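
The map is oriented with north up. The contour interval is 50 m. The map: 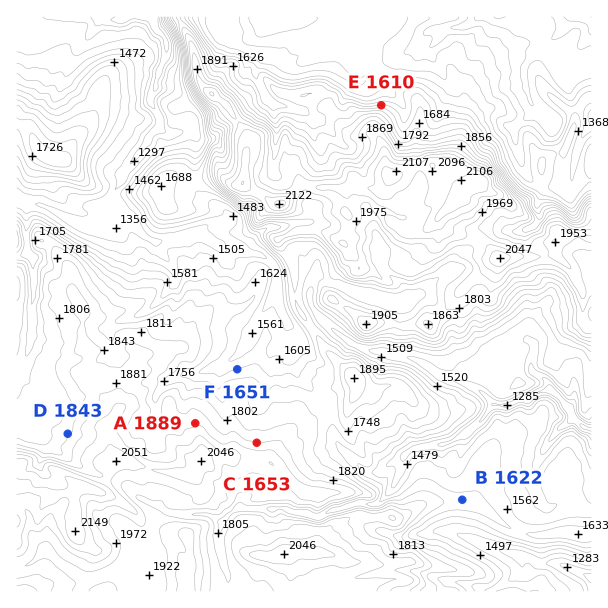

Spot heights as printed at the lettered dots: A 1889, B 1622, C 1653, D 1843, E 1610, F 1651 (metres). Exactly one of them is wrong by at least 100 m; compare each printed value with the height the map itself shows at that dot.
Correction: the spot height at C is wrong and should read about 1853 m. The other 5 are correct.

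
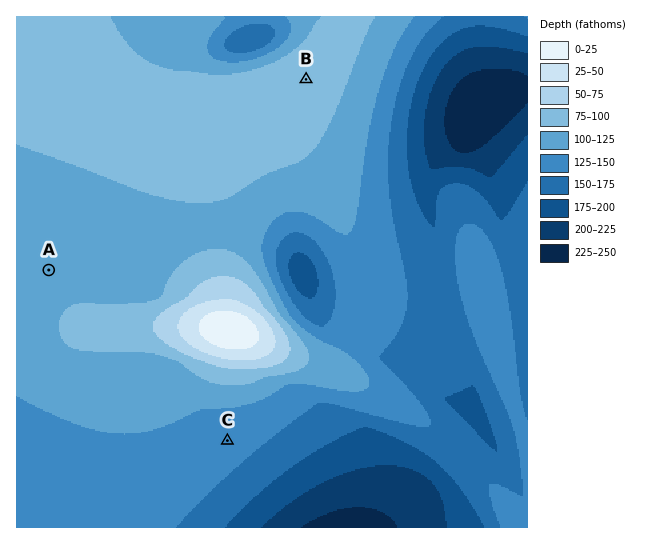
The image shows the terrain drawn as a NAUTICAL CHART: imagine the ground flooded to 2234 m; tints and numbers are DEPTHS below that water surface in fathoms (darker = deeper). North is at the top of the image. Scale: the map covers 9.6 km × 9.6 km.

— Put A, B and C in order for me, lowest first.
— C A B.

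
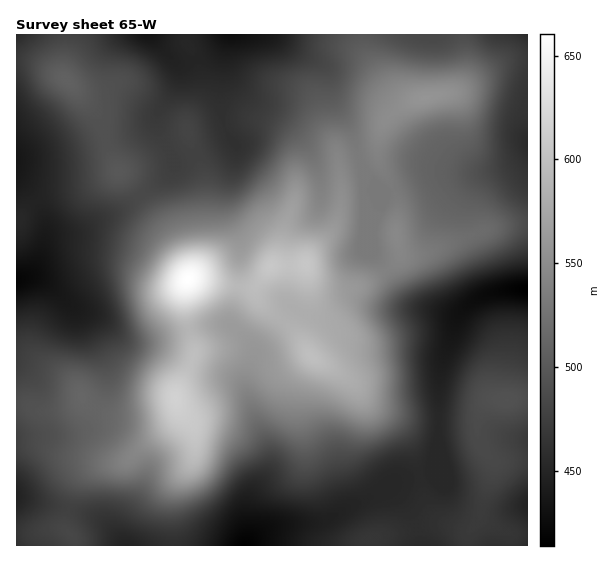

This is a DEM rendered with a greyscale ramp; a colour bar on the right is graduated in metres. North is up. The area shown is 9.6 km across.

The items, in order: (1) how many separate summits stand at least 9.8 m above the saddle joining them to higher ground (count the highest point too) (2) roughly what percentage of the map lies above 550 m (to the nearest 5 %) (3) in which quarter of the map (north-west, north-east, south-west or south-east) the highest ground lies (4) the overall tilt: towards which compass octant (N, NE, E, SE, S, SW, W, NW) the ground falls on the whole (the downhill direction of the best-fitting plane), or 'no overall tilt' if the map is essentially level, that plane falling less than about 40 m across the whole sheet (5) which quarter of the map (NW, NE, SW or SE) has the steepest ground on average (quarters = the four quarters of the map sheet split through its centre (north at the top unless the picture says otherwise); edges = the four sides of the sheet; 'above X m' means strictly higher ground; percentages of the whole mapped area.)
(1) There are 7 summits with 9.8 m or more of prominence.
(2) Ground above 550 m makes up about 20 % of the sheet.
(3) The highest point lies in the north-west quarter of the map.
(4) On the whole the map has no overall tilt.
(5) The south-west quarter is the steepest part of the map.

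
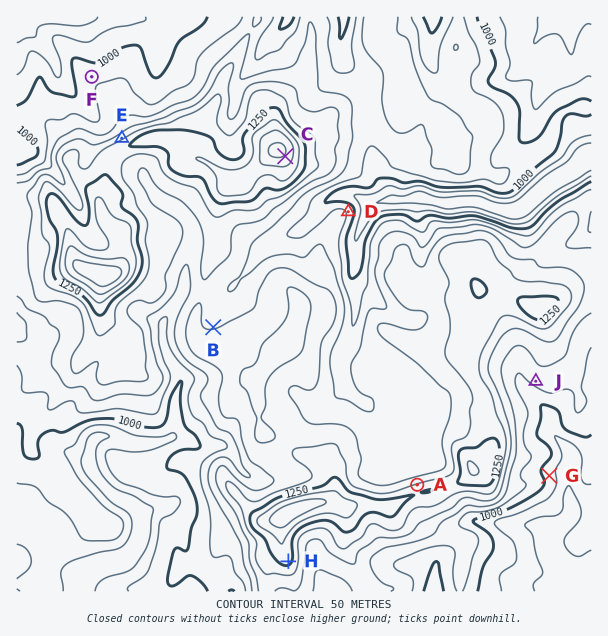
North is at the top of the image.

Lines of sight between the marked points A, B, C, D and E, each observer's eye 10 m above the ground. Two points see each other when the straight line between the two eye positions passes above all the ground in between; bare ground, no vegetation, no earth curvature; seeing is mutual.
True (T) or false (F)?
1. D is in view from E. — F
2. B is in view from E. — F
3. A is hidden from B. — T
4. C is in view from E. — F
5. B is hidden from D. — T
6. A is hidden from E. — T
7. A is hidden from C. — F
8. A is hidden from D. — T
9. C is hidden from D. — F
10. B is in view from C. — T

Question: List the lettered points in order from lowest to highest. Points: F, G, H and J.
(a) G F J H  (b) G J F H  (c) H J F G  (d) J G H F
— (a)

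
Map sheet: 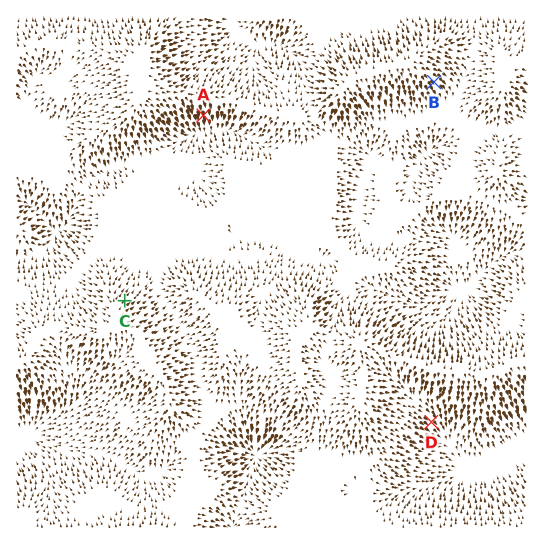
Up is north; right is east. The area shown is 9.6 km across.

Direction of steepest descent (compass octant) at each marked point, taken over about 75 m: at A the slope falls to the S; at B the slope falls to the SE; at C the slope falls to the NE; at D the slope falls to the SE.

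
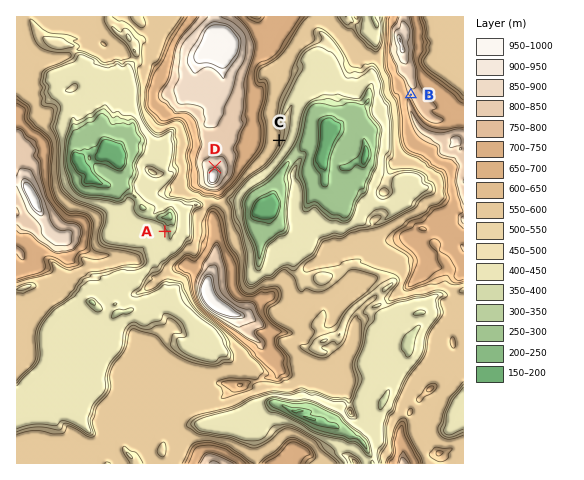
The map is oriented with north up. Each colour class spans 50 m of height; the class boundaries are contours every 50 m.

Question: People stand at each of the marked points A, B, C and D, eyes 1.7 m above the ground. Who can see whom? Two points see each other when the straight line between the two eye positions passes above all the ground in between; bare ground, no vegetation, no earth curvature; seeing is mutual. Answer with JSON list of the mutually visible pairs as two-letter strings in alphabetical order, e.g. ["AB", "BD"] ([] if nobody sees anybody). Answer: ["BC", "BD"]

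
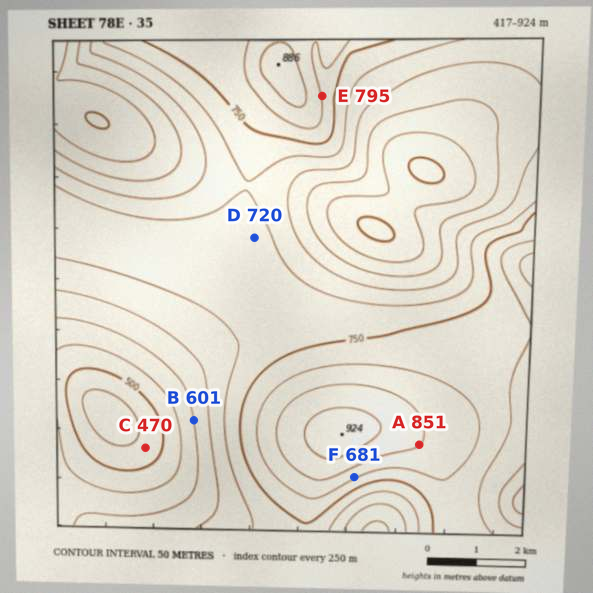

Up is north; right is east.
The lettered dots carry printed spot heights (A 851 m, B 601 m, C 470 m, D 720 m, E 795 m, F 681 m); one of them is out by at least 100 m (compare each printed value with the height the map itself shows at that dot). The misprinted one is F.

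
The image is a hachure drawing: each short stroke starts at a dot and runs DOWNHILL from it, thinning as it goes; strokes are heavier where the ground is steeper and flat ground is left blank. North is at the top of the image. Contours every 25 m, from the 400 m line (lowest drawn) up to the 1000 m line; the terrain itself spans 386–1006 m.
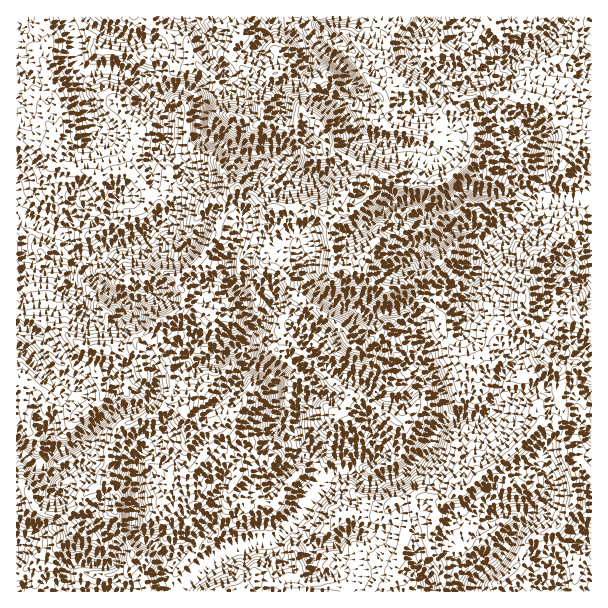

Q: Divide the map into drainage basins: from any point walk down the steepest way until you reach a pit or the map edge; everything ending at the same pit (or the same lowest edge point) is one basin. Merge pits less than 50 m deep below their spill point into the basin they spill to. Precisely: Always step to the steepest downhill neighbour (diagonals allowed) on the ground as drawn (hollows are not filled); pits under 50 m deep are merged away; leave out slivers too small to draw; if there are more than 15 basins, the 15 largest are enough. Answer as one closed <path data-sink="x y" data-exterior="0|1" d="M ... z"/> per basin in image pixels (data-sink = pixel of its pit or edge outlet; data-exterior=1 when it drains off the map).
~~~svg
<path data-sink="177 591" data-exterior="1" d="M239 188l-7 4-4 17-10 13-13 32-10 11-19 13 8 15 0 15-5 5-17 8 1 14-5 10 0 9 10 20 1 27 3 4-5 1-14 9-30 9-7 5-7 18-1 35 8 15-1 15 5 16 12 26 10 10 5 28 236 0 11-14 0-11 8-12 6-28 10-29 8-2 15 6 12-8 11-2 16-17 32-23 28-28 18-6 4-5 0-11-3-7-1-24-14-15 0-11-6-13-10-15-9-7-1 4-25 13-6 14-1 12-4 3-11 5-9-1-12-15-8-16-2-11-14-20-9-4-7-8-11 0-9 3-10-1-13-10-5-8 0-6-6 2-22 0-2-18-4-12 0-15-7-10-18-5-16 4-14-2-6 3-13-13z"/><path data-sink="591 201" data-exterior="1" d="M503 92l-8 0-4 4-33 1-4 4-3 7 23 20 1 10-11 26-20 17-6 3-36 0-13-8-14-2-3 2-4 22-3 6-18 12-21 3 8 47 22 0 6-2 0 6 5 8 16 11 27-3 22 17 8 15 0 6 10 21 12 15 5 1 15-5 4-3 1-12 6-14 25-13 1-4 13 13 11 21 9-15 8-9 13-6 8 5 11-5 0-174-26-6-18-31-15-5-20-1z"/><path data-sink="66 17" data-exterior="1" d="M150 16l-133 0-1 113 8 3 8 6 15 4 3 4-1 7 5 10 14 6 16 1 14 8 12-6 18 0 18 17 4 9 8-4 9 0 4-4 3 0 35 12 13-3 14-11 3 0 15 10 13 13 6-3 14 2 16-4 15 4 9 8 20-2 19-13 2-5 2-18 3-6-7-6-24-12-13-4-3-2 0-12-6-7-2-9-9-8-6-4-7 15-3 2-14 0-15-6-10 3-11-6-9 0-13-6-5-32-20-17-10-21-10-4-17-8-8-9z"/><path data-sink="23 216" data-exterior="0" d="M21 130l-5 1 0 181 10 6 24 6 36 24 12 0 10 2 14-4 10 0 6-8 5-1 16-15 20-9 5-5 0-15-8-15 19-13 10-11 12-29 11-16 2-14-23 7-12-6-24-6-4 4-9 0-8 4-4-9-18-17-18 0-12 6-14-8-10 0-20-7-5-10 1-7-6-6-12-2z"/><path data-sink="291 17" data-exterior="1" d="M380 16l-141 0-1 8 3 5 0 6-7 7-4 12 18 21 5 18 9 14 1 14 16 6 14 0 3-2 7-15 15 12 2 9 6 7 0 12 3 2 13 4 24 12 8 7 10 0 18 9 36 0 26-20 8-15-14-7-18-3-8-5-34-4-16-5 3-21-5-9 9-7 14-4-19-19 2-27-6-9z"/><path data-sink="17 449" data-exterior="1" d="M162 322l-3 0-16 15-5 1-6 8-10 0-14 4-8 0-3 10 0 17 6 12 0 7-10 12-12 7-4 0-9-7-9-4-24-19-9-3-10 2 0 98 5 0 7 7 2 8 8 13 27 7 25-27 15-9 4-5-1-21 8-26 7-5 30-9 14-9 5-1-3-4-1-27-10-20 0-9 5-10z"/><path data-sink="473 587" data-exterior="0" d="M549 422l-9 2-28 28-32 23-12 13-24 11-4 4-10 28 0 17 2 6 10 15 2 23 53 0 2-10 21-19 2-11 4-9 8-7 20-6 11-11 9-18 0-15-9-24-5-28-2-6z"/><path data-sink="566 17" data-exterior="1" d="M591 16l-96 0-3 6-7 0-3 2-4 9-19 21-9 0-10-5-14 6 0 5 20 21 4 8 8 8 33-1 4-4 8 0 18 6 7-17 0-11 12-2 26-13 10-12 16 5z"/><path data-sink="65 591" data-exterior="1" d="M107 478l-8 8-9 4-24 26 7 15-19 19-16 6-14 15-8 5 1 16 129-1-4-27-10-10-10-18-7-24 1-15z"/><path data-sink="422 17" data-exterior="1" d="M443 16l-63 1 0 12 6 9-2 27 19 19-14 4-9 7 5 9-3 21 2 2 47 7 11-8 3-12 6-6 6-12-7-7-4-8-20-21 0-4 14-8z"/><path data-sink="17 348" data-exterior="1" d="M17 313l-1 70 10-1 15 6 18 16 9 4 9 7 4 0 12-7 10-12 0-7-6-12 0-17 3-10-2-2-17-2-18-15-13-7-20-5z"/><path data-sink="179 17" data-exterior="1" d="M237 16l-85 0-1 5 13 11 23 10 9 21 13 10 8 10 1 24 3 5 13 6 9 0 11 6 4 0 4-4 0-13-9-14-5-18-18-21 4-12 7-7z"/><path data-sink="561 591" data-exterior="1" d="M554 530l-20 6-8 7-4 9-2 11-21 19-1 10 94-1 0-28-11-3-6 4-5-12-11-10z"/><path data-sink="429 591" data-exterior="1" d="M426 496l-7 2-3 3-8 26-6 28-8 12 0 11-9 9-1 5 60-1-2-22-10-15-2-6 0-17 10-28z"/><path data-sink="591 65" data-exterior="1" d="M576 43l-10 12-26 13-12 3 0 10-6 17 11 0 16 5 27-13 16-4 0-36z"/>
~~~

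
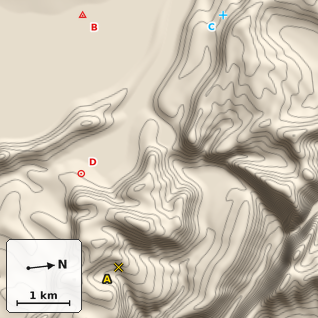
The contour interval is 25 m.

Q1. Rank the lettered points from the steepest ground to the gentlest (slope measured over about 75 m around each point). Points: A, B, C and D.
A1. A C D B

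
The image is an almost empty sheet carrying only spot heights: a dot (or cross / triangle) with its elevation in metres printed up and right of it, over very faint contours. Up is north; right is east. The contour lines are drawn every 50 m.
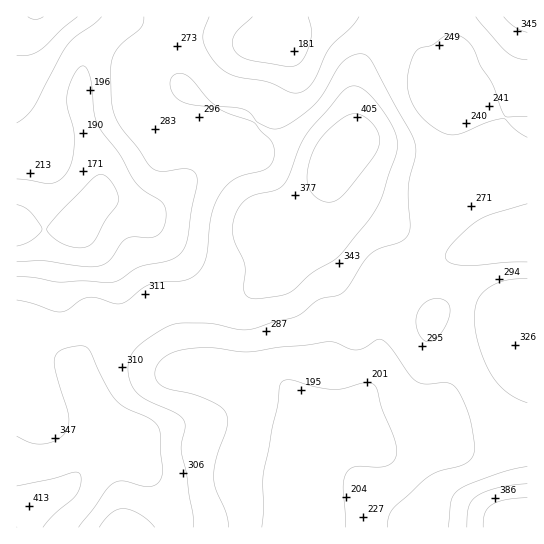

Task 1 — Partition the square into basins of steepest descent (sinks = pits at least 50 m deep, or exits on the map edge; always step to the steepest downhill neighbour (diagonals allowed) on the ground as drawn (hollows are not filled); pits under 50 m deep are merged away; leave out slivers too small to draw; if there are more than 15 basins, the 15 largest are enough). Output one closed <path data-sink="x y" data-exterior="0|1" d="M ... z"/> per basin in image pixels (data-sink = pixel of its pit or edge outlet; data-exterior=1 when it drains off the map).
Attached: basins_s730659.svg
<path data-sink="81 221" data-exterior="0" d="M527 16l-142 0-4 11-20 36-5 15-3 60-16 19-4 2-22-7-44-20-24-19-32-8-20-12-10-10-4-8-1-18 5-41-165 1 1 511 156-1 0-6-6-16-35-58-10-8-17-1-4-13-24-48-1-10 3-8 13-24 11-6 23-4 11-5 18-17 8-3 28 0 24-5 28-3 16-8 16-13 9-16 1-9-6-15 41-40 13-28 3 10 15 15 24 17 20 8 19 0 17-5 60-40 36 3z"/><path data-sink="314 443" data-exterior="0" d="M330 169l-7 18-8 11-36 33 6 15-1 9-9 16-16 13-16 8-28 3-24 5-28 0-8 3-18 17-11 5-23 4-11 6-13 24-3 12 25 54 4 13 17 1 10 8 35 58 6 16 1 7 353 0 1-211-19-1-36-8-26 0-9 4-5 5-4-11-13-19-8-16-11-33-11-13-36-24-13-12-5-10z"/><path data-sink="278 41" data-exterior="0" d="M383 16l-201 0-5 19 0 40 4 8 20 17 22 9 20 4 24 19 44 20 22 7 20-21 3-60 5-15 20-36z"/><path data-sink="523 242" data-exterior="0" d="M333 164l-2 10 6 15 13 12 36 24 11 13 11 33 8 16 13 19 4 11 5-5 9-4 26 0 36 8 19-1-1-144-36-3-60 40-17 5-19 0-20-8-24-17-15-15z"/>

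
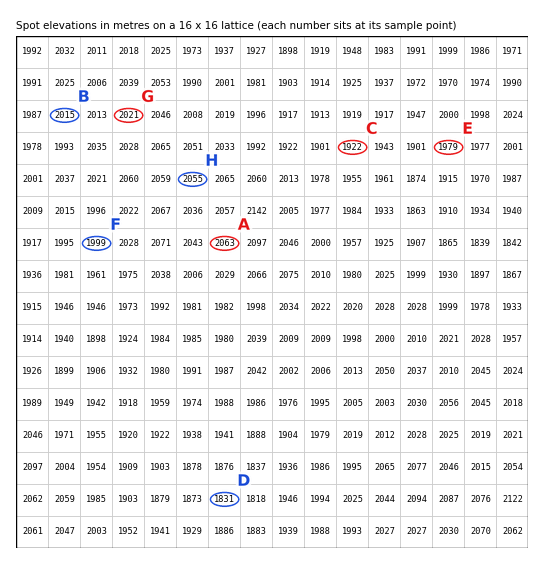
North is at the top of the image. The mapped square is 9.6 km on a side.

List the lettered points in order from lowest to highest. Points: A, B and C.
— C B A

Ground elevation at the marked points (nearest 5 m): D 1830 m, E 1980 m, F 2000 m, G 2020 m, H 2055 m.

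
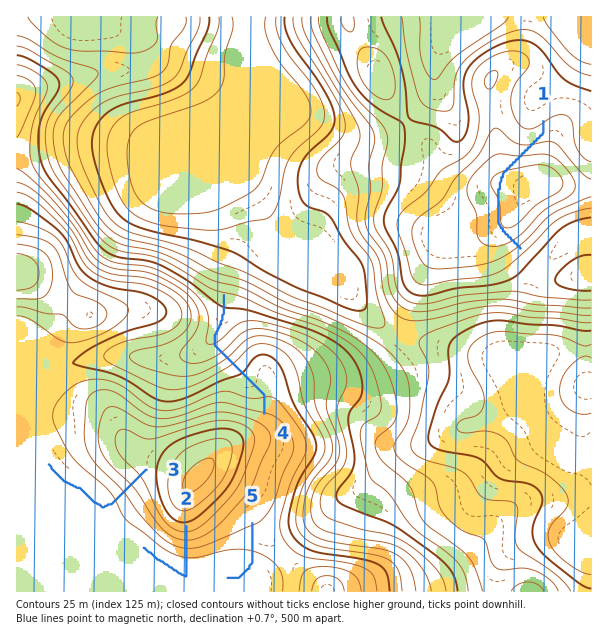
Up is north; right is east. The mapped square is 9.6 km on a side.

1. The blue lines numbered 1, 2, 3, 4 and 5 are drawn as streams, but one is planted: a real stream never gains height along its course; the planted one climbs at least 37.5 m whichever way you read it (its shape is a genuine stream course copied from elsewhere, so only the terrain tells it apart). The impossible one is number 1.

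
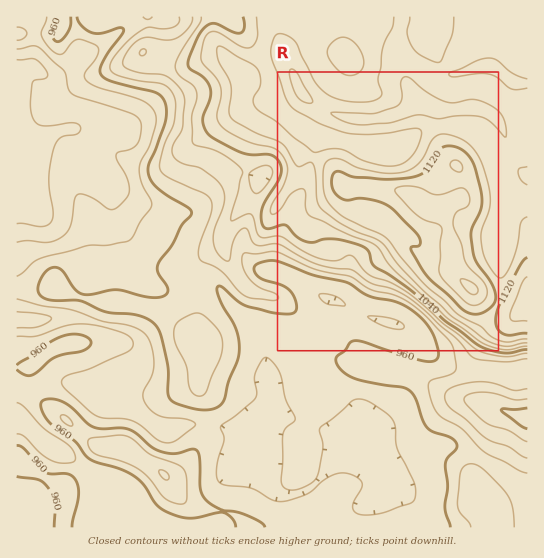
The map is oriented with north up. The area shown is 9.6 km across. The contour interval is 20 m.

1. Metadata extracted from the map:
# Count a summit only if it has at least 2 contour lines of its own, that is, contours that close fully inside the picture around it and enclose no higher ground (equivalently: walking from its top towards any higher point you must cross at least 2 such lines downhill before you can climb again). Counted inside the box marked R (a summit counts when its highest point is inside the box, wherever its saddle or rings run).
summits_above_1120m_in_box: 1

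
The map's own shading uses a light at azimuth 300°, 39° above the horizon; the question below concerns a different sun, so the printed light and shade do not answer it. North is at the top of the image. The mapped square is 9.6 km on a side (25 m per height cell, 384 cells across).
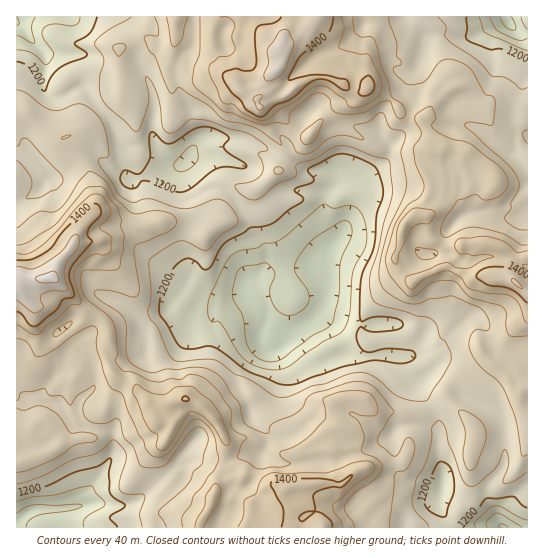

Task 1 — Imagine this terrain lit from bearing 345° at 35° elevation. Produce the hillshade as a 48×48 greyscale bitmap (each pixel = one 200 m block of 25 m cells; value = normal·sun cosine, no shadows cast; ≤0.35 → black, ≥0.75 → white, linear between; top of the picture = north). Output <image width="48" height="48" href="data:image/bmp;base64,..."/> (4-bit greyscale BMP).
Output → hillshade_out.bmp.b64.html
<image width="48" height="48" href="data:image/bmp;base64,Qk32BAAAAAAAAHYAAAAoAAAAMAAAADAAAAABAAQAAAAAAIAEAAATCwAAEwsAABAAAAAAAAAAAAAAABEREQAiIiIAMzMzAERERABVVVUAZmZmAHd3dwCIiIgAmZmZAKqqqgC7u7sAzMzMAN3d3QDu7u4A////AIu6u8ypmZiauViqmZiKu6mIh3q8pjEhE1eImry5mqmquleamZiJqYmIh3mrqFIRNBE0VomXaKq7u3ebqYiHdjV3d3eKqXQhVwASNFeHVZqrzLiauZmIdjA2d3ZoqWVURiIjNEaalmiavNqYve7dy6QTZ2VXh1VoVEQiM0WLqFR6u7qqzu7u7dyWZ2VFZ2VohYdkIzNZmFEoq6eKq7qpmb3cqYZVaIZol4iHZUNGZ3QCipZ3eaupiImaqpdneZd4mIiJmIdVZ3gwSGeZmau7qYiHiamHiZh4mZmJmZdWh2hxAkmbupmruZmGV5mHiJmYiaqpmIdmd4iFEYmJmquqqZh2Z4mHeLqYeZmpiJmHeKqXWKqYirzLqoiImruoiqmHeHeId4qGiczLq7qpq83u7su7u7u6mYd3eGZoh3h3rN3v3Lqr3Mzv///tuqq7qId2iXdniHeKzt3v/cu97ty83v/supmauYdnmYhmeIeZrLve/tzM3u3Kq83LqpmIqYZ4iId2aIiHiZms3cu6u73cqZmIiImYiYiYiGRnd4mHeImau7qYmIrN3KiJiIeYiaupdkIkd3iYeJqZqqmYeHebzcqZmYd4ibypdUMQR2ipiIqYiZmYd3Z4q7uGZmVXd5mJl0ZSE4q6hniIeImYh4dnmqqFQyNWdlRWhkdkJJqXZmZ4d4iJmIiHiaqXVCFFZSEjNHdTRodlZ3Zohmd5mZmZiaqoZVMjREMiOLuWVVVWeHd3dlZniZmZiZq6hplTRpmInO7sYSRWeHZmZlVVZ3iIiavMl5vKiLzdyv/+kRNGd2VVVEREVWZ3iavNyXmruImqu+7+x0ZmZURFVDNEVWZmeKu822doupmqvczf63iYdlRFeFIkVVZlZomazGVovt3dy8vO/oVoqpd3mpZVVVVVZWeKzrVme8zLqrzN/8dozczLqqqXZmVVZUV6zvuXVoiHiJvM7+yr3d3cy6qXZ3dmZ2aKvO66hmZVaHm7zf67zMy7y6mIdVZ3aJiZqrypmHdkaIiZq93Jmau7zLqruDNXeJmIiZiZiIiHeJiHeaund4mavMy7qoVEVnd2eYiYiIirqJh2eJl3h3domqqHiqdAE0QzaYiHd4m7qYh3d4d4h4ZFeZiIiIdBASI1eaqIiau5mneJmHeIdnYyRnZmVGaGMzV4h5qau8qIiWeaqpmHdmZTIjIgAEasdVZndWiJqqh4h3iru6qGd2iGUyAQABR7t0IjZnmYiYiIiKq7u7l3d3iHZDMiQwAVl1IASau4eIiIibu6mqiIiIiHRFZHl1MANFZBOaq5dnmpmqq6iIiZiIeHZneKqGlyJHiWeZq6h4m6mqq8uZmYiHeImZq7uVaqiaqqmJq6qqqqqru8zLqIh3h4qqzLqoRZuqq6iIm7u7uqu8ypmpiId3l3mqu6mpZEeJu6iIirvMu83duImqqqmJmHiZmZmqhkRXrKiIiKqrvO7cqqvMzMupmHiZiZrMuXVWi6iZh4mIq92sq8y7vMy6mHiZeYrdy5ZXiaiah4h3istw=="/>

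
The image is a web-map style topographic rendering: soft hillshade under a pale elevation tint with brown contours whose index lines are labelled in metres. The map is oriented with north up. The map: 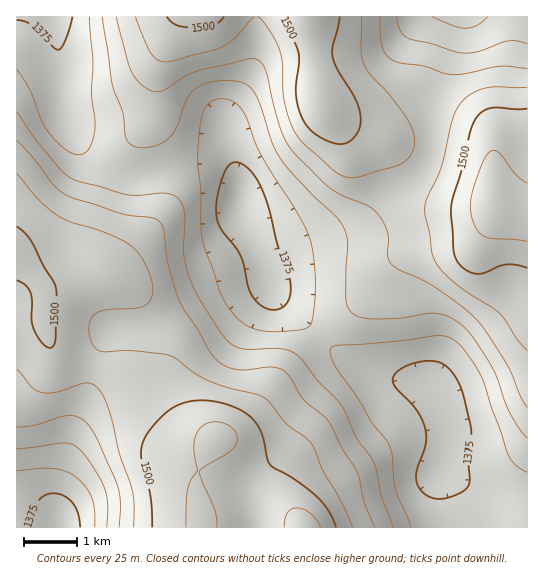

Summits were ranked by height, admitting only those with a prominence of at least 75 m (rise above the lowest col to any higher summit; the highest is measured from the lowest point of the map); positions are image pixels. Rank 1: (495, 206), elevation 1542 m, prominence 187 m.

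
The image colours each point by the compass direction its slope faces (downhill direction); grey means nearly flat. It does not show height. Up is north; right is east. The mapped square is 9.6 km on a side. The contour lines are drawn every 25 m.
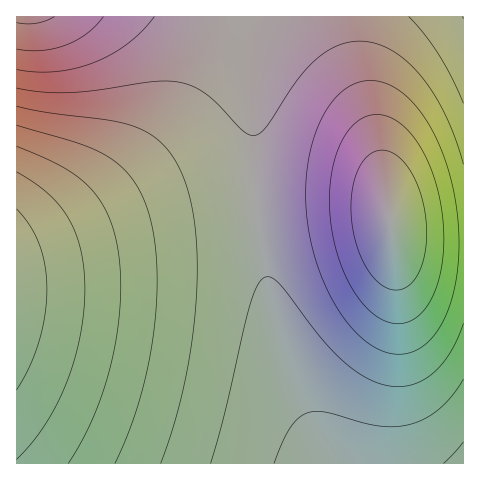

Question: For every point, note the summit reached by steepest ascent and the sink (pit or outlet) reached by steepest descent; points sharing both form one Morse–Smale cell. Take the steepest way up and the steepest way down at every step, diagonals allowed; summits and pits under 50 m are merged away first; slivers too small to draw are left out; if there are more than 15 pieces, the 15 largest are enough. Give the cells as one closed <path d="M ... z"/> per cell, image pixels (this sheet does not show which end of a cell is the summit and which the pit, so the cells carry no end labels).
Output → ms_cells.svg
<path d="M257 206l-53 6-49 9-139 39 1 204 314-1-23-44-22-59-18-72z"/><path d="M258 16l-242 1 1 243 138-39 49-9 54-6-5-73 0-62z"/><path d="M360 203l-55 0-47 4 4 46 8 47 16 60 11 33 17 39 18 32 131 0 1-219-43-1-17-4-11-8-4-17-5-7-8-3z"/><path d="M463 16l-204 0-4 19-2 36 0 62 5 73 47-3 65 1 9 2 9 7 5 19 11 8 17 4 42 1z"/>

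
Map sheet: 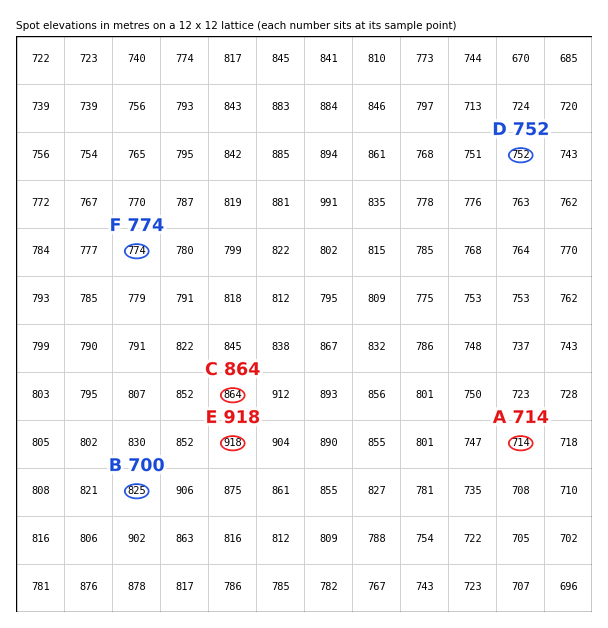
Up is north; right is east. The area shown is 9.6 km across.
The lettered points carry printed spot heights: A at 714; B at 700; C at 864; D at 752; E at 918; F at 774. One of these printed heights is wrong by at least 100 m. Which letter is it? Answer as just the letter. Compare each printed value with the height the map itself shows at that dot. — B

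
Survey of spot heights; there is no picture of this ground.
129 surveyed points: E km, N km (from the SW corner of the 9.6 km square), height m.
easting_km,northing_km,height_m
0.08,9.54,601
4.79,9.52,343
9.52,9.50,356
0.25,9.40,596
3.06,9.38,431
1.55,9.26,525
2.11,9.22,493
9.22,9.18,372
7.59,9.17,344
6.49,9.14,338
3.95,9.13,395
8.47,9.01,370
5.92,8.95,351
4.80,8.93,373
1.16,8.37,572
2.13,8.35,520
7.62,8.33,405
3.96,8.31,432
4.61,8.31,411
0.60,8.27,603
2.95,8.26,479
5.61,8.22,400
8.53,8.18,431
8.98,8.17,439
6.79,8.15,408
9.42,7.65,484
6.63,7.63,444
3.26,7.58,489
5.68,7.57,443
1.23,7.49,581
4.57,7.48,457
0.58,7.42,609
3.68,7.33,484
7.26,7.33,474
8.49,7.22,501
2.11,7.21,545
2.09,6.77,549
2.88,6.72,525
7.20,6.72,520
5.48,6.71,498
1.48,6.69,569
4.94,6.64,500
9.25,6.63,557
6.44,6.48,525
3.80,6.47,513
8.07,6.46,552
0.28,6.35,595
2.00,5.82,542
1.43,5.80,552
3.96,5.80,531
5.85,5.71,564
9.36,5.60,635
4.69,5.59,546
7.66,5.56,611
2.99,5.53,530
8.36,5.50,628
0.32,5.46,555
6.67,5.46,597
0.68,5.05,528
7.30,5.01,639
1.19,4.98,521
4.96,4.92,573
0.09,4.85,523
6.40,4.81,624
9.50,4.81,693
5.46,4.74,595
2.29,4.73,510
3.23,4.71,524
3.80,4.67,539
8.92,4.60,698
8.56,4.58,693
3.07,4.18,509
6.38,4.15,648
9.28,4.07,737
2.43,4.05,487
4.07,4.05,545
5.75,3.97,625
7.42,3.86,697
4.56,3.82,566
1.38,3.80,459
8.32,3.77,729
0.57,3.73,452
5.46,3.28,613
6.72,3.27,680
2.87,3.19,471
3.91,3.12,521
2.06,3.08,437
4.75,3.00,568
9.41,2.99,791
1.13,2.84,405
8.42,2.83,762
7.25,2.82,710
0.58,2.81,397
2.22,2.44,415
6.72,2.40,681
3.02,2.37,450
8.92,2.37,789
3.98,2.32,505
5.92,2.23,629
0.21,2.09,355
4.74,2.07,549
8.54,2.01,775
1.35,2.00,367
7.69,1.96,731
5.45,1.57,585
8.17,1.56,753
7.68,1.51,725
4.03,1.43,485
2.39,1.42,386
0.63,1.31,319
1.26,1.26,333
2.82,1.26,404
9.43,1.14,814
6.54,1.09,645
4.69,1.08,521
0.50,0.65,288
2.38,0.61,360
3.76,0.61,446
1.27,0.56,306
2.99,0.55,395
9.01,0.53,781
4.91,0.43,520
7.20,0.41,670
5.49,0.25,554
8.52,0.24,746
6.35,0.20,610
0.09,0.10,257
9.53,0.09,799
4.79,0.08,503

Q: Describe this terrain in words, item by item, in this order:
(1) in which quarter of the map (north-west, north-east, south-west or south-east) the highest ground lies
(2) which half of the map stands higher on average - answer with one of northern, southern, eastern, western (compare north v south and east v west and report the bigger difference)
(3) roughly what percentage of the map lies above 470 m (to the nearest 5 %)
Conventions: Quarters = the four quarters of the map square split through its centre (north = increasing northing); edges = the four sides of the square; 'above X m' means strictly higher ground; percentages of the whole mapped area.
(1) Look to the south-east quarter for the highest ground.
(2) On average the eastern half of the map is the higher ground.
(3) Roughly 70 % of the ground is higher than 470 m.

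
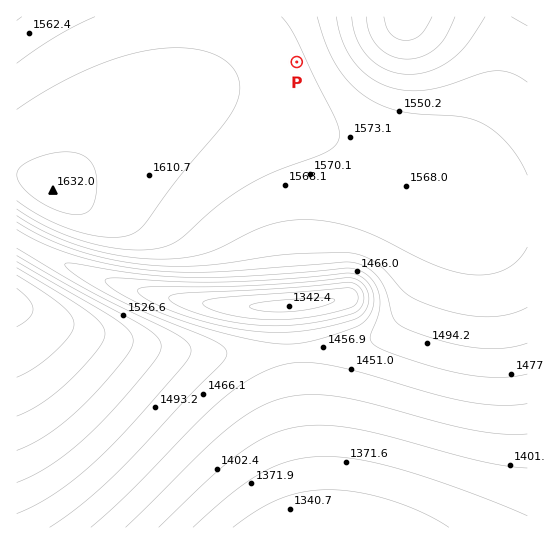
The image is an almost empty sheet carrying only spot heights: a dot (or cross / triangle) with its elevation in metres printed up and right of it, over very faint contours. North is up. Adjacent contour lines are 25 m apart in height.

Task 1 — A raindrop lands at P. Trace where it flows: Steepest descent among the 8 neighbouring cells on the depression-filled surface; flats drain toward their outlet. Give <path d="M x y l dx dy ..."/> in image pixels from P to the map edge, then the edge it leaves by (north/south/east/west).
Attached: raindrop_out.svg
<path d="M297 62l17-17 24 0 1-2 4 0 6-2 4 0 1-2 11-2 4-3 6-1 11-6 3 0 10-10"/>
exit: north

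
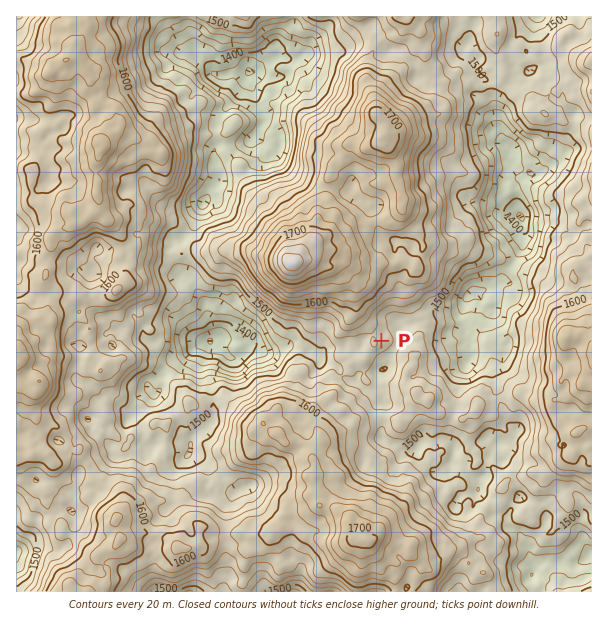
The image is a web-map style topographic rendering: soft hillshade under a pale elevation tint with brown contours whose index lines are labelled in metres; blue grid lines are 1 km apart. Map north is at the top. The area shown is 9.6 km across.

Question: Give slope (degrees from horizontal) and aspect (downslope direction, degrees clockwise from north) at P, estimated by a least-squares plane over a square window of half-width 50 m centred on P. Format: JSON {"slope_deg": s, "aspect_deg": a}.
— {"slope_deg": 4, "aspect_deg": 63}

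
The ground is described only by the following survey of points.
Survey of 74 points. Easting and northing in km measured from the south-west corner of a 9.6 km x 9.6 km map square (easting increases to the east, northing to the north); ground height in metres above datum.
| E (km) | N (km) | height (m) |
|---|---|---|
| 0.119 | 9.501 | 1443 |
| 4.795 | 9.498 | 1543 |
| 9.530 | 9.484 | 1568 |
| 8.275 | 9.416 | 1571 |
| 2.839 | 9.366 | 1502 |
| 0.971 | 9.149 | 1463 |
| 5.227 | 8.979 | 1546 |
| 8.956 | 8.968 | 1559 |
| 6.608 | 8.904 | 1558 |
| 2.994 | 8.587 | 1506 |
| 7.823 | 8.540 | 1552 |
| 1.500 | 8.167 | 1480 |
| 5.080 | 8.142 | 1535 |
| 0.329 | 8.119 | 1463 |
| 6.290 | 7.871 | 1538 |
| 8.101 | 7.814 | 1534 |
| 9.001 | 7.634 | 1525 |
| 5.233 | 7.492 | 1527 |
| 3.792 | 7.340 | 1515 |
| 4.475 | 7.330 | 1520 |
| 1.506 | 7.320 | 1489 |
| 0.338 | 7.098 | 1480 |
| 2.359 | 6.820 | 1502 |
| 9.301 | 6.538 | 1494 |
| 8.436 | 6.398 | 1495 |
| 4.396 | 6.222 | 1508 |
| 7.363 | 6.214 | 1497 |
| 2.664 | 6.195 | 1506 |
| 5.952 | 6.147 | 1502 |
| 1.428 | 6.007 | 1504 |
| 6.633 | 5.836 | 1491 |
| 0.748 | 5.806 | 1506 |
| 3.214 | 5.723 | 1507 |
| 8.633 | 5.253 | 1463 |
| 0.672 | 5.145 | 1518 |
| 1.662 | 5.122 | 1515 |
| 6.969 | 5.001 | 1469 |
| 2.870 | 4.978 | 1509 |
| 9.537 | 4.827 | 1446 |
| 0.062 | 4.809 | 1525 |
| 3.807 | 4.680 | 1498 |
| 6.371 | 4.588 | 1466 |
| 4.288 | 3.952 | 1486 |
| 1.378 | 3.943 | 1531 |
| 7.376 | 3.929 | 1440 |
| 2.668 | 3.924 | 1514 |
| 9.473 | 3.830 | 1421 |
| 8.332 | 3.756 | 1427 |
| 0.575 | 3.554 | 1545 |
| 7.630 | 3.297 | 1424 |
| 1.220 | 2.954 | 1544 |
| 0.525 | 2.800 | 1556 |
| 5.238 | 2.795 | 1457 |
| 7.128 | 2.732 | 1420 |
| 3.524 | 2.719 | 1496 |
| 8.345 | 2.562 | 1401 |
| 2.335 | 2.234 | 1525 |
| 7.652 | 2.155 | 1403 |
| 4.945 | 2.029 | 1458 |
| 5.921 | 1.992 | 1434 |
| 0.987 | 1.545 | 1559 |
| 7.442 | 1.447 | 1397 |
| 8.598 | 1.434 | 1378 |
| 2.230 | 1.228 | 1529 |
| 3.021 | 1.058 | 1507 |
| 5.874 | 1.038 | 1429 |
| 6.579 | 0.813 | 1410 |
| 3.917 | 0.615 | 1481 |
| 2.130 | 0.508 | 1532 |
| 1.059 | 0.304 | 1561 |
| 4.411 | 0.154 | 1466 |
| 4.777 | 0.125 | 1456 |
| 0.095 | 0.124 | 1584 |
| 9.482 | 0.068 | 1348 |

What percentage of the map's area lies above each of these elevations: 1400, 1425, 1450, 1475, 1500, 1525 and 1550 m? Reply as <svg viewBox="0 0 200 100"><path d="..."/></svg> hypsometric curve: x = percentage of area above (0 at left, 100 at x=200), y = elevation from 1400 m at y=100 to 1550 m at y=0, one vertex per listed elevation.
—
<svg viewBox="0 0 200 100"><path d="M187 100l-12-17-16-16-23-17-36-17-52-16-30-17"/></svg>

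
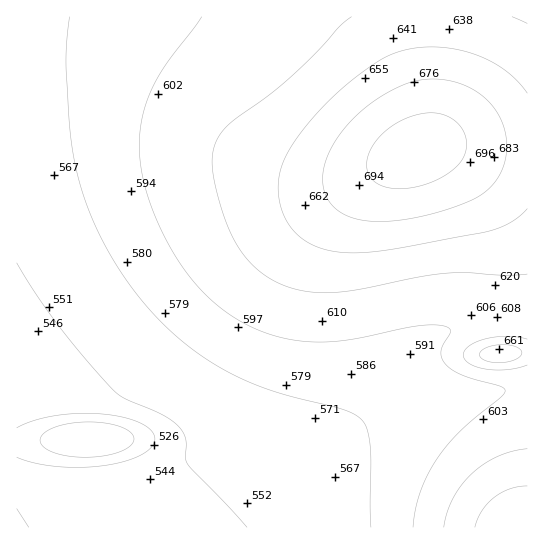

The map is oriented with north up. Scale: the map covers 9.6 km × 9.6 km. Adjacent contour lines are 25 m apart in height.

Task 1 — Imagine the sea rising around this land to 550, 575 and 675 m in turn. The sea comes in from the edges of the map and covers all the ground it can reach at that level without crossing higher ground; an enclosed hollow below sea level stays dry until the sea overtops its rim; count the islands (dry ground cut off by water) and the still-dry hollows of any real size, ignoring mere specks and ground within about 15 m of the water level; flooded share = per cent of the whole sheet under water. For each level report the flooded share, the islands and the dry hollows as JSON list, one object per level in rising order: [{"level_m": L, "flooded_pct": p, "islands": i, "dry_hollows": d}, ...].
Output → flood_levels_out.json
[{"level_m": 550, "flooded_pct": 11, "islands": 0, "dry_hollows": 0}, {"level_m": 575, "flooded_pct": 32, "islands": 0, "dry_hollows": 0}, {"level_m": 675, "flooded_pct": 92, "islands": 1, "dry_hollows": 0}]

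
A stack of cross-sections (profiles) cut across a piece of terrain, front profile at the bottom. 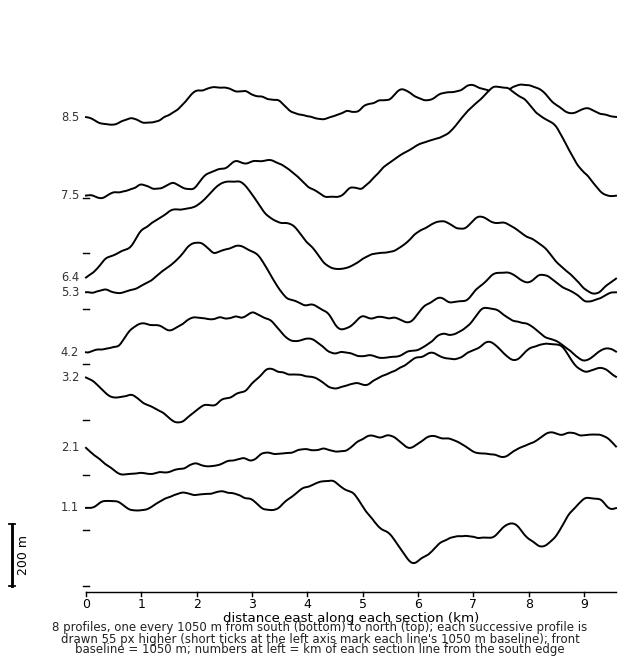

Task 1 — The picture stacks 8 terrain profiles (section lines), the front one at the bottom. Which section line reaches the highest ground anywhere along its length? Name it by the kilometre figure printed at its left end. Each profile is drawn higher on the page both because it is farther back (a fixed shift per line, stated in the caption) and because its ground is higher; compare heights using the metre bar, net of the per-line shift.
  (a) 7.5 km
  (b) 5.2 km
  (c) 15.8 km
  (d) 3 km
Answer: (a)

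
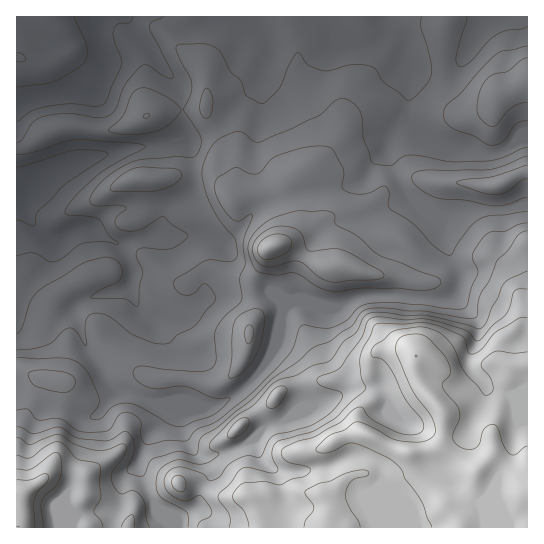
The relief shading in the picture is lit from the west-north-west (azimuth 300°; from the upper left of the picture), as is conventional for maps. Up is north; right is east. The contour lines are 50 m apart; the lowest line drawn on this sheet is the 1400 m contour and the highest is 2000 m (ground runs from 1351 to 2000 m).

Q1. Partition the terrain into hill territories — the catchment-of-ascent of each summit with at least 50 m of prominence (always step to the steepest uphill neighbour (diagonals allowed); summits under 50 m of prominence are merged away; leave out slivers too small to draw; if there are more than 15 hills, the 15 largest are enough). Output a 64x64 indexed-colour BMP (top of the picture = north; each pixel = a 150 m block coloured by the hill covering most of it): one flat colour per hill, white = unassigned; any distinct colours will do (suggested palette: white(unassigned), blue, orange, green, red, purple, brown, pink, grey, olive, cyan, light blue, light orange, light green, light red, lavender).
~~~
<image width="64" height="64" href="data:image/bmp;base64,Qk12CAAAAAAAAHYAAAAoAAAAQAAAAEAAAAABAAQAAAAAAAAIAAATCwAAEwsAABAAAAAAAAAA////ALR3HwAOf/8ALKAsACgn1gC9Z5QAS1aMAMJ34wB/f38AIr28AM++FwDox64AeLv/AIrfmACWmP8A1bDFADMzMzMzMzMzMzERERERERERERERERERERERERERERERMzMzMzMzMzMzMaEREREREREREREREREREREREREREREzMzMzMzMzMzOqqhERERERERERERERERERERERERERETMzMzMzMzMzOqqqoRERERERERERERERERERERERERERMzMzMzMzMzM6qqqhEREREREREREREREREREREREREREzMzMzMzMzM6qqqqoRERERERERERERERERERERERERETMzMzMzMzMzqqqqqhERERERERERERERERERERERERERMzMzMzMzMzqqqqqqEREREREREREREREREREREREREREzMzMzMzMzOqqqqqoRERERERERERERERERERERERERETMzMzMzMzMzqqqqERERERERERERERERERERERERERERMzMzMzMzMzOqqqoREREREREREREREREREREREREREREzMzMzMzMzMzqqoRERERERERERERERERERERERERERETMzMzMzMzMzM6qhERERERERERERERERERERERERERERMzMzMzMzMzMzqqEREREREREREREREREREREREREREREzMzMRERMzMzM6oRERERERERERERERERERERERERERETMxEREREzMzMxERZmERERERERERERERERERERERERERMRERERERMzEREWZmZmERERERERERERERERERERERERERERERERERERERZmZmZhERERERERERERERERERERERERERERERERERERFmZmZmYREREREREREREREREREREREREREREREREREREWZmZmZmERERERERERERERERERERERERERERERERERERZmZmZmZhEREREREREREREREREREREREREREREREREREWZmZmZmYREREREREREREREREREREREREREREREREREWZmZmZmZhEREREREREREREREREREREREREREREREREWZmZmZmZmYREREREREREREREREREREREREREREREREWZmZmZmZmZhERERERERERERERERERERERERERERERERZmZmZmZmZmEREREREREREREREREREREREREREREREREWZmZmZmZmYREREREREREREREREREREREREREREREREREWZmZmZmZiEREREREREREREREREREREREREREREREREREWZmZmZmIiIiIiEREREREREREREREREREREREREREREREiIiIiIiIiIiIiIiIiIiIhEREREREREREREREREREREiIiIiIiIiIiIiIiIiIiIiERERERERERERERERERERESIiIiIiIiIiIiIiIiIiIiIRERERERERERERERERERESIiIiIiIiIiIiIiIiIiIiIhERERERERERERERERERERIiIiIiIiIiIiIiIiIiIiIiERERERERERERERERERERIiIiIiIiIiIiIiIiIiIiIiERERERERERERERERERERIiIiIiIiIiIiIiIiIiIiIiIRERERERERVRERERERERERERESIiIiIiIiIiIiIiIiIRERERERERVVVREREREREREREREiIiIiIiIiIiIiIiIhERERERERVVVVVVERERERERERERIiIiIiIiIiIiIiIiERERERERVVVVVVVREREVERERERESIiIiIiIiIiIiIiiIgRERERFVVVVVVVVVVVVREREREREiIiIiIiIiIiIoiIiIiIiIgVVVVVVVVVVVVVVRERERERESIiIiIiIiIoiIiIiIiIiBVVVVVVVVVVVVVVERERERERERERIiIiIiiIiIiIiIiIERVVVVVVVVVVVVUREREREREREREREiIiiIiIiIiIiIgREVVVVVVVVVVVVRERERERERERERERIiKIiIiIiIiIiBEREVVVVVVVVVVVERERERERERERERESKIiIiIiIiIiIERERERdVVVVVVVURERERERERERERERIoiIiIiIiIiIgRERERF3d3dVVVVREREREREREREREREYiIiIiIRERIiBEREREXd3d3d3dRERERERERERERERERGIiIhERERERIERERERd3d3d3d3EREREREREREREREREYiIREREREREQRERERF3d3d3d3cRERERERERERERERERGERERERERERBEREREXd3d3d3dxERERERERERERERERERREREREREREERERERF3d3d3d3ERERERERERERERERERFERERERERESREREREXd3d3d3cREREREREREREREREREURERERERERJmZmREXd3d3d3dxERERERERERERERERERREREREREREmZmZmZl3d3d3dxERERERERERERERERERFERERERERESZmZmZmXd3d3dxEREREREREREREREREREURERERERERJmZmZmZl3d3dxEREREREREREREREREREUREREREREREmZmZmZmXd3d3EREREREREREREREREREREREREURERESZmZmZmZd3d3ERERERERERERERERERERERERERRERERJmZmZmZd3d3EREREREREREREREREREREREREREUREREmZmZmZl3d3ERERERERERERERERERERERERERERFERESZmZmZmXd3cREREREREREREREREREREREREREREURERJmZmZmZd3cRERERERERERERERERERERERERERERFERE"/>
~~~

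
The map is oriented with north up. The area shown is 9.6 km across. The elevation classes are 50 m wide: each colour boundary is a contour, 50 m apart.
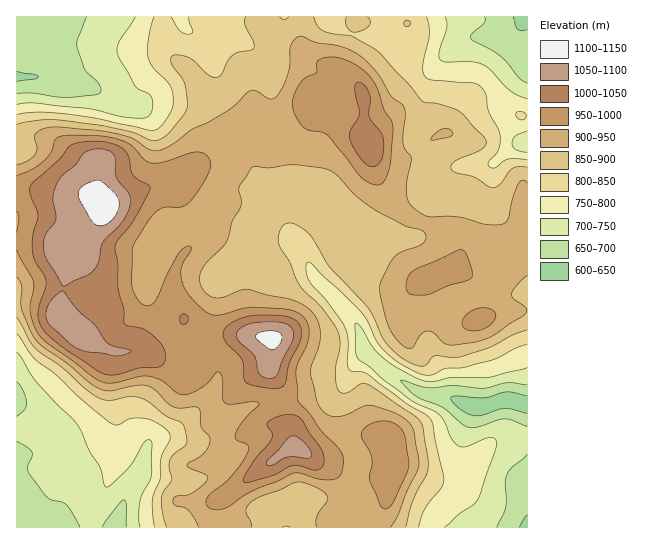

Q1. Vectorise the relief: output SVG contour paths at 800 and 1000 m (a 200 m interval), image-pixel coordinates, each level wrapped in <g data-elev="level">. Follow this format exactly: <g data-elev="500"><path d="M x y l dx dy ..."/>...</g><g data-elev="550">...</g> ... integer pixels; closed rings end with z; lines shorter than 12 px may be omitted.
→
<g data-elev="800"><path d="M418 527l7-18 16-20 3-7-1-8-11-52-5-7-21-12-39-29-17-4-3-5 1-23-2-13-19-27-17-20-4-9 1-10 2-1 2 1 50 49 6 9 10 21 8 9 14 12 21 11 11 1 14-6 18-1 27-7 25-13 12-4"/><path d="M17 334l18 25 20 15 23 22 32 27 8 2 12-6 15-1 12 5 11 8 2 4 0 4-9 18-1 21-8 21 3 28"/><path d="M527 160l-18-1-6 2-8 7-5-1-2-2 0-3 10-11 2-14-2-9-9-17-2-14-4-7-4-5-5-2-41-3-6-1-2-3-2-5 0-6 6-32-2-16"/><path d="M519 119l4 1 3-2 0-3-1-2-6-2-3 2 0 4z"/><path d="M154 17l-6 24 0 16 5 10 17 18 3 14 0 7-3 7-7 10-5 6-9 1-51-11-37-6-24-1-20 3"/><path d="M189 17l4 14-2 3-2 0-6-1-4-3-8-13"/></g><g data-elev="1000"><path d="M244 482l6 0 21-6 22-11 6 1 15 4 4 0 4-3 2-6-2-10-22-33-6-3-8-1-12 4-6 4-1 4 5 8 0 5-19 23-9 15z"/><path d="M273 389l8-1 4-5 4-20 12-25 0-8-2-6-4-4-5-3-19-2-22 1-18 7-7 7-1 7 4 6 15 16 3 22 6 4z"/><path d="M104 374l11 1 23-7 21-1 5-4 2-8-4-10-12-12-8-5-14-2-4-3 0-14-6-23 0-21-3-15 0-5 21-28 13-26 1-5-17-11-2-5-3-15-6-7-15-6-20 0-12 1-5 3-11 13-28 26-1 9 8 21-5 19-1 16 3 11 9 14 2 7-1 7-7 22 0 8 4 8 6 8 15 12z"/><path d="M181 323l4 1 3-3 0-4-3-3-3 0-2 3z"/><path d="M369 166l6 0 6-5 2-8 0-14-2-7-12-15 1-18-2-8-5-7-5-2-3 3 0 5 5 24-9 16-1 8 3 8 6 11 6 6z"/></g>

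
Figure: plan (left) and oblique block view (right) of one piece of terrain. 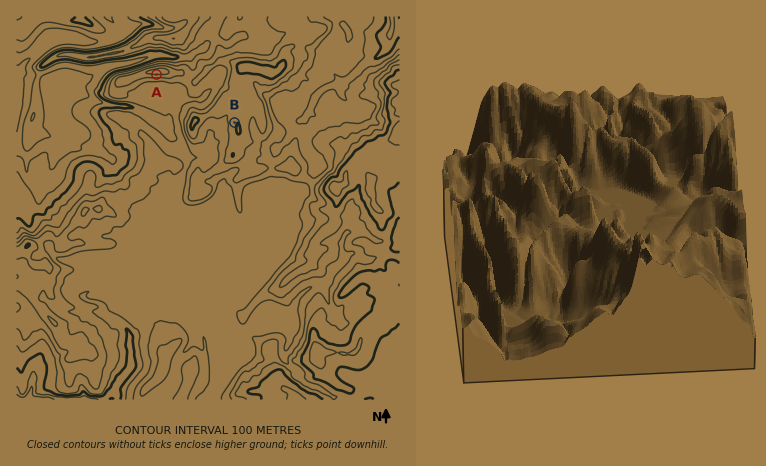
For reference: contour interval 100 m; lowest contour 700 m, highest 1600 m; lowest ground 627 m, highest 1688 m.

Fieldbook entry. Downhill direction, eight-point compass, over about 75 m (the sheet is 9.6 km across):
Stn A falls S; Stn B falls W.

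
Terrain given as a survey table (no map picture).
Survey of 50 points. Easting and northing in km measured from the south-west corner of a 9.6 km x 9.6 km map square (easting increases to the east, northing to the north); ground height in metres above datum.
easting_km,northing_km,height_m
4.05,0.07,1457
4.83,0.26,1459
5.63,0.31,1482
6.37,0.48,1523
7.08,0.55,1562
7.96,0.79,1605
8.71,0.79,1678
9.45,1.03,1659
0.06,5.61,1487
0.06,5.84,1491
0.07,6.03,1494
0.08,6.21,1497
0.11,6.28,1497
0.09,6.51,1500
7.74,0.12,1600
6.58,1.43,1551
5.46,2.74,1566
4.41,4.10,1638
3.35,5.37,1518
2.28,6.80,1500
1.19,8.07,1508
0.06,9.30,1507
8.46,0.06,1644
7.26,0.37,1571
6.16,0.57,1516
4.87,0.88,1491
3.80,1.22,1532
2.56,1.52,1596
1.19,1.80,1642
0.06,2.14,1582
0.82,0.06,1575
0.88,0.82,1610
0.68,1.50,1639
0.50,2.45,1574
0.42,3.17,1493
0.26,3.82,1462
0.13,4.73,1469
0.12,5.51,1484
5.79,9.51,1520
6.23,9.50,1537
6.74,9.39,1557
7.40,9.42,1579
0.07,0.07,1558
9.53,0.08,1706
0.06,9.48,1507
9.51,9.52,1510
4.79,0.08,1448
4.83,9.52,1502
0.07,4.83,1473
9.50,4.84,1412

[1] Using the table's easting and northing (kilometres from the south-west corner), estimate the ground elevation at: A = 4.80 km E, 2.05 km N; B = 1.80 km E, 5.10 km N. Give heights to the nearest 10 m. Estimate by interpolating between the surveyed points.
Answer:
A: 1540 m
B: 1410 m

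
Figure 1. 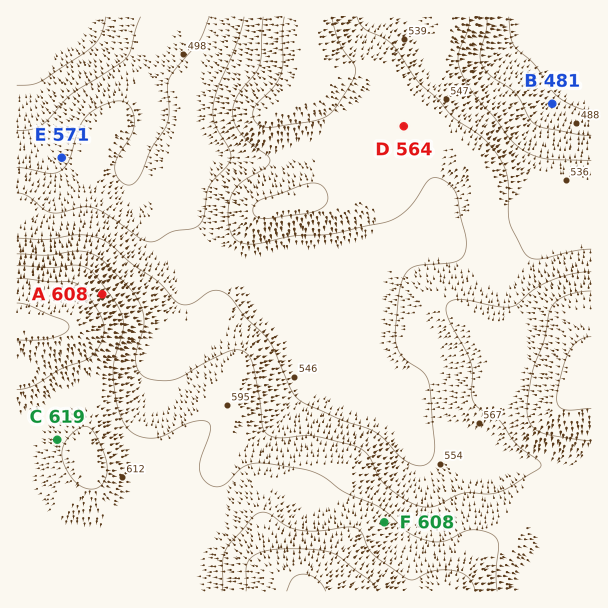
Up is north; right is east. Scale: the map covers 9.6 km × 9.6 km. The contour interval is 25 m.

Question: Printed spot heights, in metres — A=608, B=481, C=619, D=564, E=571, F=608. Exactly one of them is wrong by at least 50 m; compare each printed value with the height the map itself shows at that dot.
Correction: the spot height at E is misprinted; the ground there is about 496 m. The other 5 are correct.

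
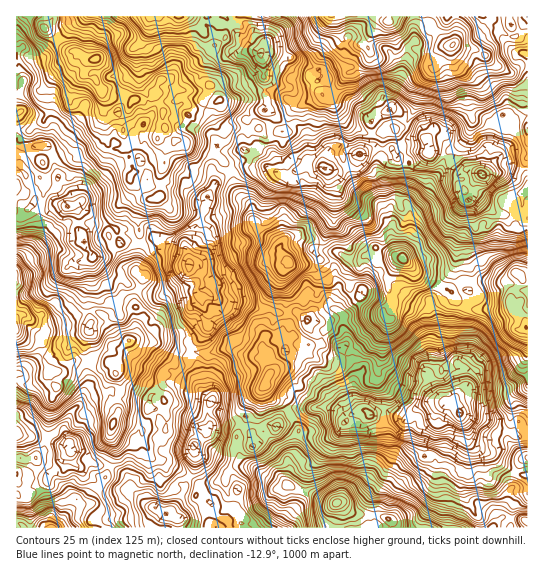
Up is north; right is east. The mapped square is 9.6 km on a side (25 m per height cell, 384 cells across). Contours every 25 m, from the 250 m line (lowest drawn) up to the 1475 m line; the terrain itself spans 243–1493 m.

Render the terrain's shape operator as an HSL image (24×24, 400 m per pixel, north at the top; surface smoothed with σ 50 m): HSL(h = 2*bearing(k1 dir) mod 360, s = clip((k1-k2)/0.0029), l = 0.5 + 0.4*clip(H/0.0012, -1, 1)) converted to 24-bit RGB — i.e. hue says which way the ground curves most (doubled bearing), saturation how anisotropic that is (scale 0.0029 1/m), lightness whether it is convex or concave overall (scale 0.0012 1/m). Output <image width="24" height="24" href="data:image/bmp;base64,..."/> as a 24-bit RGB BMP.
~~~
<image width="24" height="24" href="data:image/bmp;base64,Qk32BgAAAAAAADYAAAAoAAAAGAAAABgAAAABABgAAAAAAMAGAAATCwAAEwsAAAAAAAAAAAAAOV/98ebS3hyHY2ATn9EdsZU4Q3sRKgkJnN5BwU++mRux1zWNYNK2K1yn6bSleeC4To7yzvnndZPxO4G/t8RNSwg566uXRcD/IzgKgKYU4Z2A6mjqZnImmRovwSYZD6fG6IdYyZc5CBpc8b3huqjnALv30Oby9tXzH4CTlLY1tngzTihemrc9UZ3j0y2Q5uUgo58tFLo5gsMgmxc8+FFTOyRhmedqTea5AGX17qXbNgTIe/bc7/GxHnVgOcF71ZWG4TlhSz+kWMWxejeVy8FAejW8KFef2CQCvav066RsDgkq6As48vpMJJfGctKyo+o0BwgstTLSYf81HFoj5sGac9zGH29OnTB41sqp1IPTpEXLOm/oZ7WCYhtEbSQfvOz1OSYQ/7QmNwlvEXul++zQGmiXhT6/6MioAj5JEB8m/7p0DrkJMD8J+L90Hd4pDTAOe2glwNUVbkAcMmQe34gxgBjF4VeClZkKdEwc+ezOAWhZIj2c+f/KLmK4fCGX6NKZH0iwDiKP7V5d1qZNEP9/UXoHtT8DJm0eKCAL7NkAHqEaJn9DRg8gd08jyDwtvlgXlJ7uv/SkpGDaG1Zs8+Mbup87HpuEyINMkSZsCxw2Zs9/9dfWKaGf1EyPtESgOSeHyqXnkN+kZKLFkSKFInkuEyQ1zYRt8RhlF0YfsuSOw3bWGRjG5vHZyWeZM316VsVKjDegKEZrk8NacOBA6JXlvjnIYL3ZUknLj5gd6d91gGgecnwWQxu/FDN7kDpe8fauWPHBTdg+LrRUFBKM5ICO56/SqoTWMYO0I53nuHv3XbXZ18WHpTBKd7Pf9S8SQAxKyUl18NBJM5hfZjDCjysyGChLtaI74t5Qg0z4dtjeu0rFDBwzGMUk7JJPz2eDOo7NRyqoHItz1knM192gx1mpaBkx6p2AKgmbvnbS8fTXdCXPKT+htGGAJ0GmUMrV1fnSDcxK3i3HfF27Qk7hvzjWn+l9Zqwjv0pcGCVjiyIhNEwe0kgAjZ0LHkmqg7IgE7FTG522/715xUavMRaXotbkJ0npblPR0/KyduSjBppmWiqkiSy24Dow+CoHoey5KFSnoBqvkCugei1uxqpq9erSDVFOetpM5SQJCSoq8ehe04BNL+XtSF3QMx7Fe7Lf8Lx56F+uyE2IDGNmECoJZucZqOyl4jIrYiFGMhEqojaPNmTS0s/w3/XWWXH6nADeapfzo47vi27z0vnuim7LJFmpOl/ISebk8t7Z5p2H4DmbgzGeXROfUeRx4tUbgyAqijwHOaiyLWOa0icrJO9T89TByyPgFP3/oBjLwannGe1A5XRjVcOWPiSlJ4tDrbs4Mk0aQ2ccrNQ+jBDJXSGu6Gstr30lghmI2/TXAF+9Mky2cdiYPOrJv99qgojpHxN9MG7NcQoW1vCI0ecvq1ZAEHh46jjnwjQJnaUqJ0+o638/Qm0VEzVGznpjY+zaurbwwdU8UhVUH1eVru7IRuTBcdtoujdYii1xLhFnuu/s16zque/Z0VGPVxRdClhS67bt6ZTRrBk8tcsrvyprNDuLLrR03Oin1iITPMApx2zBCIV9dd0UX0IWQjQNYpsQNQ0OEqsgh8khXqMmxHUR9WCUiRSDJzYFHTcG67MTLdRm0Rqpv1uvr0bBasq6u5gjrdM65FWJP9uhJeChjR5H1ho4ruEhnZsqF2t3w+8LLFQFWzUNpPtBNwox81KMMrTPHYyPyro3+ZHUJ3KjpFKJhM1tZrI0Jb1l5HHPQdt+3CtKKKw4LjvfeIXh7ovsmi++qzVsWetnHIb807fu1bIbDEkgaBIm9sqSQpDYIYzaRCMO4R04qOVnshwjJdxN30leAvgXzDqyZULd5I6kGZ1qD4BAxh0luUzS19OHg99gDzweSFoL7g0AYShPItBR79A4Gm0mZZ8fDk/0wCOn4pxLO/GkedXtMmbf6Ia+QLuLTB/CruyggSbSJAjT5z/Xvy9e02Lc+FI/aH8tLA4/1nOvqMeAZL1RUdZ2sTC1JMRbHA11q2DJeMiV8+aOCO97Ij6/V3HW7Ke2KZes0LlM23fkIQxRcs6z9yBLSxQz6riB8J3TSdDxFGa18drawXrYfDbCjPbme2r5fAl4IsISr/HUi9jm7TtkCDEiM6e32MuWuiu17kQwfo0QDRYmghwvzY9RP8V/SKrW/vZvoTELClNZ3pND9d7WIrPu4zR6cw41EWvx6frRJK90Opm71Izdg1bbIFhGnGo00h0rvsEyzxpqfSJkGE0sz3ND2q2RI3ofHeRZ99LdAFK7mfPGpeJbjznd2zxgsAOj"/>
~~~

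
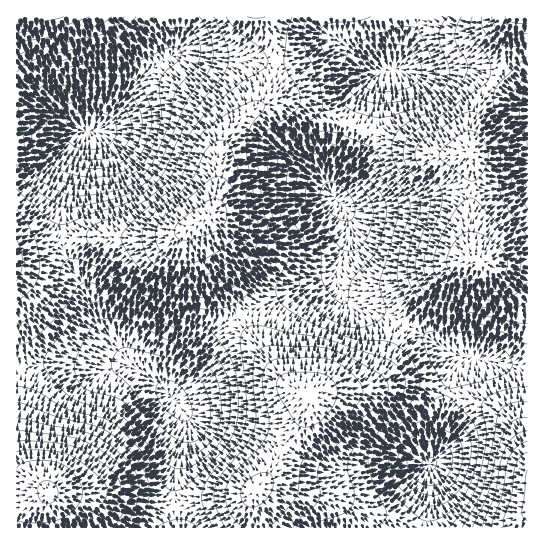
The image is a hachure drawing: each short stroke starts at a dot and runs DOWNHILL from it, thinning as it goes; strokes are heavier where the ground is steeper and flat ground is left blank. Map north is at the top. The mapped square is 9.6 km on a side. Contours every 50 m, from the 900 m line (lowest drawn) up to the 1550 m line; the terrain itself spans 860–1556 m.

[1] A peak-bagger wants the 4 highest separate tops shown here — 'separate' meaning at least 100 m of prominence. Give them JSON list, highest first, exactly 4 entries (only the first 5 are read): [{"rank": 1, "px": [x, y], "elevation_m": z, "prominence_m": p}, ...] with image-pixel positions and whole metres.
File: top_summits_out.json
[{"rank": 1, "px": [49, 493], "elevation_m": 1556, "prominence_m": 696}, {"rank": 2, "px": [210, 217], "elevation_m": 1520, "prominence_m": 310}, {"rank": 3, "px": [482, 262], "elevation_m": 1491, "prominence_m": 273}, {"rank": 4, "px": [307, 394], "elevation_m": 1423, "prominence_m": 184}]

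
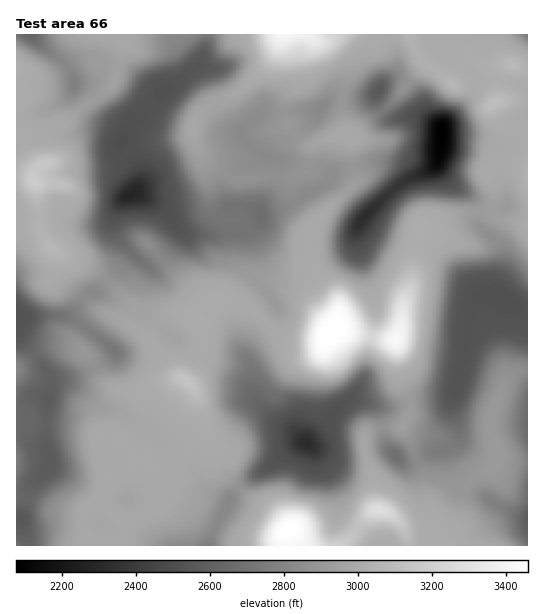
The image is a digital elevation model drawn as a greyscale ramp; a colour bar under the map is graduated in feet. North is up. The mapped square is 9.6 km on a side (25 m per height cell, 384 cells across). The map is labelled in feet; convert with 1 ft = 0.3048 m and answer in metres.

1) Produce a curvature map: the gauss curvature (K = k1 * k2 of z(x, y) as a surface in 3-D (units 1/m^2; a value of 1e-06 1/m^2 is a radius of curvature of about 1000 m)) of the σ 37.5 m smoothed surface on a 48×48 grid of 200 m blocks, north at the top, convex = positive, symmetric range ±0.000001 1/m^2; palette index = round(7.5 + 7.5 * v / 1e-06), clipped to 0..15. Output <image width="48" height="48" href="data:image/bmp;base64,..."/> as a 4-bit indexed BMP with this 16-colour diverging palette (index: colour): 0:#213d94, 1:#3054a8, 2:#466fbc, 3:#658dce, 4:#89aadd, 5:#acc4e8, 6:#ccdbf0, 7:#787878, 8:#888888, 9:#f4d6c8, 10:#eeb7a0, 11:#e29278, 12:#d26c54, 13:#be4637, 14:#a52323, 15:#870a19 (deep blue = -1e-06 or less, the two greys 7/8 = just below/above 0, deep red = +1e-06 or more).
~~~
<image width="48" height="48" href="data:image/bmp;base64,Qk32BAAAAAAAAHYAAAAoAAAAMAAAADAAAAABAAQAAAAAAIAEAAATCwAAEwsAABAAAAAAAAAAlD0hAKhUMAC8b0YAzo1lAN2qiQDoxKwA8NvMAHh4eACIiIgAyNb0AKC37gB4kuIAVGzSADdGvgAjI6UAGQqHAJh4iId3d3eHhiiHW5iGV2d4iHeId3d3eId2d3iHd3d4h2eHWbiJjIVYmHd4h3d2eaiHeHiHd3iIiHh3d6vdV4ZHh3d4eIiHeYWYeId3h3iHiIeHdVmmRnef+md4d4eGV1V5iHd4h3h4iHinh1VmZVdWZneIiGinl5h3d3d3d3d3d3hASauJimVmd3eHeHd4iIiIh3eHd3iId4dj+mN6irZnd2d3d3eId3d4l3d3d4iHeHeHqXZ3Z6lnaoZ3d3eIiHd4iIiIeHd3eIiKlXZ4hphlr5WYiHd4iYeIeIiHiHd4eHeKpXfNl3iWmVeIeId4eIh3eIiIh4h4h3eJh3eJd0rXOId3d3h3eHh2d4iHd4d3d3d4aHd3d0f2OIhmdnh3eHh4d3d3d3h3d2aHZ3d3eHRXh3h4l3mHd4eIiod4d3h3eHiYd4iXVoiJdVd5mIiIeJiId3eIiHd4iHeIh0aHdkeGmXZoiId4d3Z3iHiHd3d7l3iYd3p3eZf5eIh3eId4d5eIh1VoZ3d4d3d3d5hViaj5Q1iXiIeIiXR3iId7hnd3d4h5h4c4+Zcld0WHd3eJeXZoiJiNlnd3d3eZd4d6uIhkr+V3d3doeId3iHd4d3eId3d3d3dLmIowrLd3eHd2eIiJhneHeHeHeId3d3d4mIpkdpd3iHd3eIljh3iIeHd4iHd3d4eGt4iMxoeHiHiHd3dnZmiHd3eHd4d4iJdziOl5mIeHiHd4h3m7lmmHh3d3eIiIh4d3qOZ3eId4eId4iGuYd4hnd3h4iIiHd3d4czZGd3h3iYiIh2d3eIdoeJl3iHh3d3d3dVZEd3d2fJiIh3d3d4hneJZnh3eId3eHdGz4d3d2N4d3d4eIh4hnZ4ZniJeIh3d3dLmZh3d3ZpplaId4d3iXbMh5pnd4iHeHdKdnhneHeIhnh3h4dlqXa4eIh3d4eImIdK2Xh4iHd3iHeHd4dll2dmd3eHeIiHeIhn23eKiHh3eHeId4d4dlh2Z3h3iHiXZ4iFnJdt2Yh1Z3h3Zpd7dt6Yd4dniHiHd3iFWHZVqoiCF4h3qGqZdXmoiIeIeId3h4eHeIZVVmf5WHd4p3h1h3eXd3iHeIh3d4eHeah3NXAMqHd3h5d4Z3dneHiHeHeHd3eId4hmdPhPqHd3eZeIiHd3iXiIeHiIh3h3d3R4p5qGR3d3d3d3mId3Zph3d3eId5h3iHnGaIyHh3h3d3dneIh3Vrh4iHiHd3iIiFj2h4l2J3h3d4iGiHd4h5h4iHeIiIh4iWuUV/+GRnd3d3h1eoh3dZmHd3iHeIiHZzGYUK93qHd3d3d3dnZ3d3mHeHiHd3mGV7JIhggAiph3iIend8Z4iHeoZ3iXiId3WP6NfY+Ed4d3iIi3eLiZiHZYZXd3d3eHZt9EFEqHh3d3iIV3d3Rqh3d5+kZnd3d3h1coiHd3h3h3d2Z3iHZ5aHeEnCdXd3d3d3h3iIiHd3l3dld3h3iYd4jHx1eKiIqHh4hneId3iHd5t4mIh3iHiHeHqXaZh3lnd3d3eId3eIhw=="/>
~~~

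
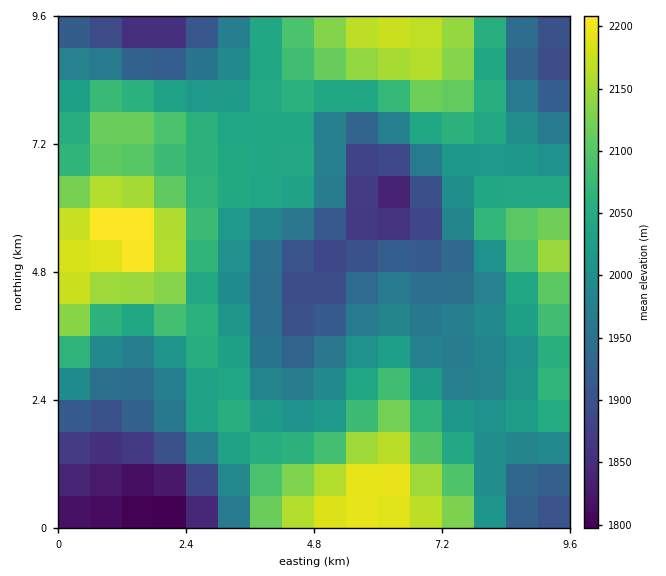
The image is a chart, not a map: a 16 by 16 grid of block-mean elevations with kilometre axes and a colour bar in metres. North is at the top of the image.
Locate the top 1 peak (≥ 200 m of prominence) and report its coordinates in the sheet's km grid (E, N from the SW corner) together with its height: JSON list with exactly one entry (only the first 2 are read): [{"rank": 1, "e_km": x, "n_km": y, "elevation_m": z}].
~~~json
[{"rank": 1, "e_km": 1.36, "n_km": 5.51, "elevation_m": 2222}]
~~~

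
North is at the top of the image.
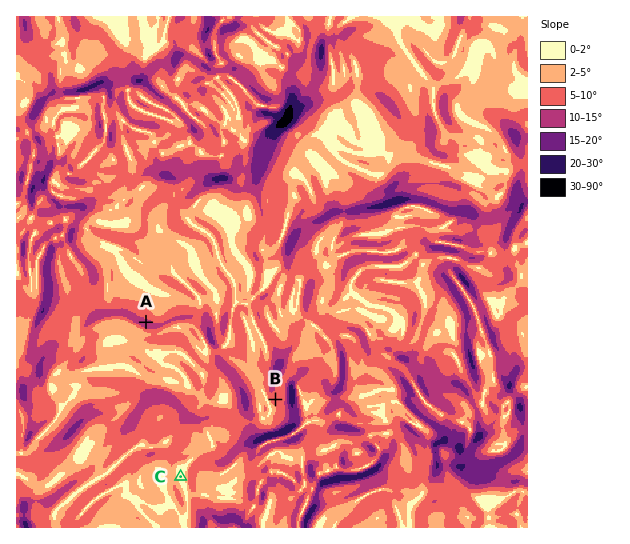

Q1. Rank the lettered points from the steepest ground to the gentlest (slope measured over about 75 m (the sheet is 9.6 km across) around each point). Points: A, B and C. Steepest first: A B C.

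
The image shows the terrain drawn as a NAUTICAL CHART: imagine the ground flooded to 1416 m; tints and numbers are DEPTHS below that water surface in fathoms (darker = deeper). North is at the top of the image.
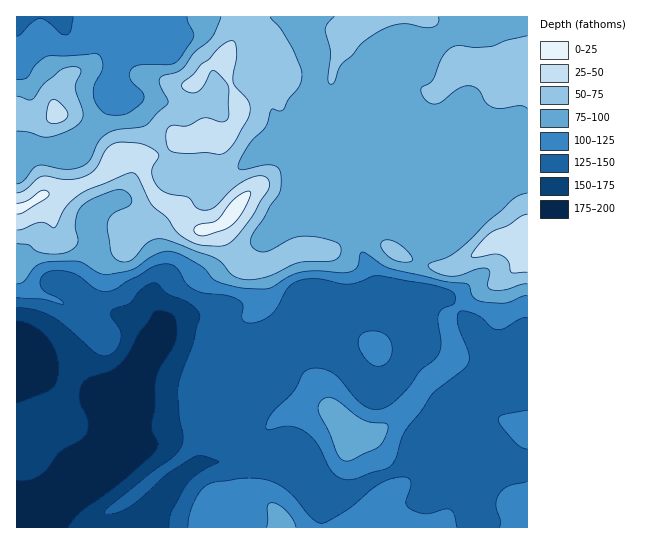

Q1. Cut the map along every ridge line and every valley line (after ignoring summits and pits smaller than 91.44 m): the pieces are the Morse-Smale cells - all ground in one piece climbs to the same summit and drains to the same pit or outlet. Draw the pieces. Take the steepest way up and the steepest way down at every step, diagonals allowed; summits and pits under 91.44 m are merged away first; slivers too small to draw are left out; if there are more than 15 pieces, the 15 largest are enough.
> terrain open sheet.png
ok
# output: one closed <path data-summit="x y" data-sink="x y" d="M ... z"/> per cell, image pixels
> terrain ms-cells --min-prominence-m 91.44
<path data-summit="234 210" data-sink="17 497" d="M527 16l-286 0 0 18-9 9-5 14-21 10-13 16 7 10 5 13 1 30-12 4-15 0-18 15-18 1-12-3-10 3-22 21-34 15-22 3-13 9-14 5 1 319 511-1 0-125-7-1-27 6-39 16-4-3-8-1 21-21 15-36-8-32-4-9-10-12-11-12-17-1-39 16-41-3-21 9 6-6 42-19-5-23-10-19 2-21 6-6 8-4 18 0 114-48 19-5z"/><path data-summit="234 210" data-sink="17 17" d="M239 16l-222 0-1 191 6 1 21-13 22-3 24-9 14-8 18-19 10-3 12 3 18-1 18-15 15 0 12-4-1-30-5-13-7-10 13-16 21-10 5-14 9-9z"/><path data-summit="527 235" data-sink="17 497" d="M527 168l-18 4-114 48-18 0-8 4-6 6-2 21 10 19 5 23-42 19-5 5 20-8 41 3 39-16 17 1 21 24 6 17 6 24-15 36-21 22 8 0 4 3 39-16 34-6z"/>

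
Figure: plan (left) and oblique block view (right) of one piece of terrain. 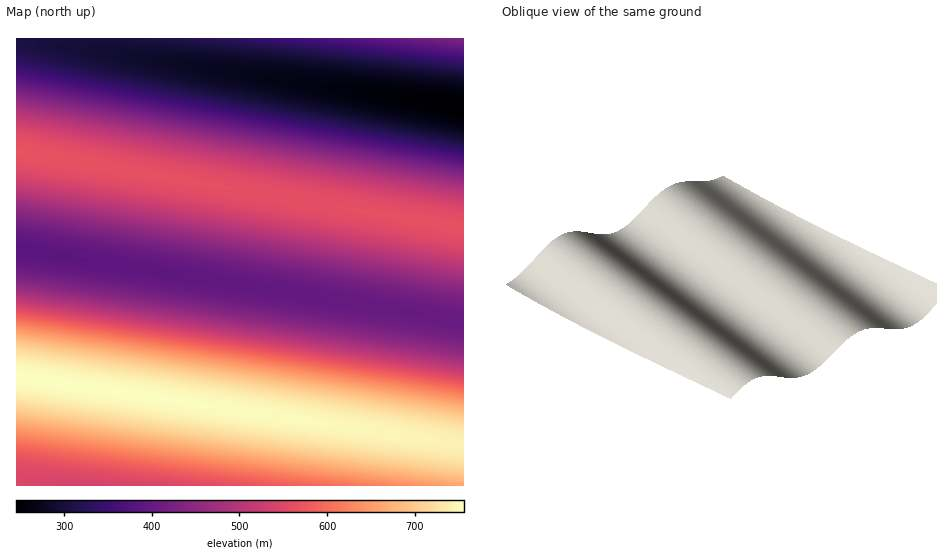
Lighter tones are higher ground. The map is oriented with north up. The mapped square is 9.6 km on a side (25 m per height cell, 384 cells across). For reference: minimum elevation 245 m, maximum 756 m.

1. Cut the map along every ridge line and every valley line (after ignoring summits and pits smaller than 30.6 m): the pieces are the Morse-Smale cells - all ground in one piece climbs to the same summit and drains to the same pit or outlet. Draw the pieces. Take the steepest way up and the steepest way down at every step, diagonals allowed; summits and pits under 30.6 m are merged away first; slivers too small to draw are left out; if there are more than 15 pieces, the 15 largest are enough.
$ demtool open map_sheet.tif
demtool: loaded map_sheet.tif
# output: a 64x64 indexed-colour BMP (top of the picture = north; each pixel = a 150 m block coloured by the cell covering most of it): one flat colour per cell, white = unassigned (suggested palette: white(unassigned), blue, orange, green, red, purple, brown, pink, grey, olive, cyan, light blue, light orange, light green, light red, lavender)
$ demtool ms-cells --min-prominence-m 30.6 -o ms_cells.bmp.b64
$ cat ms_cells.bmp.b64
<image width="64" height="64" href="data:image/bmp;base64,Qk12CAAAAAAAAHYAAAAoAAAAQAAAAEAAAAABAAQAAAAAAAAIAAATCwAAEwsAABAAAAAAAAAA////ALR3HwAOf/8ALKAsACgn1gC9Z5QAS1aMAMJ34wB/f38AIr28AM++FwDox64AeLv/AIrfmACWmP8A1bDFAERERERERERERERERERERERERERERERERERERERERERERERERERERERERERERERERERERERERERERERERERERERERERERERERERERERERERERERERERERERERERERERERERERERERERERERERERERERERERERERERERERERERERERERERERERERERERERERERERERERERERERERERERERERERERERERERERERERERERERERERERERERERERERERERERERERERERERERERERERERERERERERERERERERERBERRERERERERERERERERERERERERERERERERERBERERERFEREREREREREREREREREREREREREREREEREREREREREUREREREREREREREREREREREREREERERERERERERERERREREREREREREREREREREREQRERERERERERERERERERFEREREREREREREREREQREREREREREREREREREREREREUREREREREREREQRERERERERERERERERERERERERERERRERERERERBERERERERERERERERERERERERERERERERFERERBEREREREREREREREREREREREREREREREREREREUERERERERERERERERERERERERERERERERERERERERERERERERERERERERERERERERERERERERERERERERERERERERERERERERERERERERERERERERERERERERERERERERERERERERERERERERERERERERERERERERERERERERERERERERERERERERERERERERERERERERERERERERERERERERERERERERERERERERERERERERERERERERERERERERERERERERERERERERERERERERERERERERERERERERERERERERERERERERERERERERERERERERERERERERERERERERERERERERERERERERERERERERERERERERERERERERERERERERERERERERERERERERERERERERERERERMzMzEREREREREREREREREREREREREREREREREREzMzMzMzMRERERERERERERERERERERERERERERETMzMzMzMzMzMxERERERERERERERERERERERERERMzMzMzMzMzMzMzMzEREREREREREREREREREREREzMzMzMzMzMzMzMzMzMzMRERERERERERERERERETMzMzMzMzMzMzMzMzMzMzMzMxERERERERERERETMzMzMzMzMzMzMzMzMzMzMzMzMzMzERERERERERMzMzMzMzMzMzMzMzMzMzMzMzMzMzMzMzMREREREzMzMzMzMzMzMzMzMzMzMzMzMzMzMzMzMzMzMxEzMzMzMzMzMzMzMzMzMzMzMzMzMzMzMzMzMzMzMzMzMzMzMzMzMzMzMzMzMzMzMzMzMzMzMzMzMzMzMzMzMzMzMzMzMzMzMzMzMzMzMzMzMzMzMzMzMzMzMzMzMzMzMzMzMzMzMzMzMzMzMzMzMzMzMzMzMzMzMzMzMzMzMzMzMzMzMzMzMzMzMzMzMzMzMzMzMzMzMzMzMzMzMzMzIiIzMzMzMzMzMzMzMzMzMzMzMzMzMzMzMzMzMzMiIiIiIjMzMzMzMzMzMzMzMzMzMzMzMzMzMzMzMyIiIiIiIiIiMzMzMzMzMzMzMzMzMzMzMzMzMzMzIiIiIiIiIiIiIiIzMzMzMzMzMzMzMzMzMzMzMzMyIiIiIiIiIiIiIiIiIjMzMzMzMzMzMzMzMzMzMzIiIiIiIiIiIiIiIiIiIiIiMzMzMzMzMzMzMzMzMiIiIiIiIiIiIiIiIiIiIiIiIiIzMzMzMzMzMzMyIiIiIiIiIiIiIiIiIiIiIiIiIiIiIjMzMzMzMzIiIiIiIiIiIiIiIiIiIiIiIiIiIiIiIiIiMzMzMiIiIiIiIiIiIiIiIiIiIiIiIiIiIiIiIiIiIiIzIiIiIiIiIiIiIiIiIiIiIiIiIiIiIiIiIiIiIiIiIiIiIiIiIiIiIiIiIiIiIiIiIiIiIiIiIiIiIiIiIiIiIiIiIiIiIiIiIiIiIiIiIiIiIiIiIiIiIiIiIiIiIiIiIiIiIiIiIiIiIiIiIiIiIiIiIiIiIiIiIiIiIiIiIiIiIiIiIiIiIiIiIiIiIiIiIiIiIiIiIiIiIiIiIiIiIiIiIiIiIiIiIiIiIiIiIiIiIiIiIiIiIiIiIiIiIiIiIiIiIiIiIiIiIiIiIiIiIiIiIiIiIiIiIiIiIiIiIiIiIiIiIiIiIiIiIiIiIiIiIiIiIiIiIiIiIiIiIiJVIiIiIiIiIiIiIiIiIiIiIiIiIiIiIiIiIiIiJVVVVVUiIiIiIiIiIiIiIiIiIiIiIiIiIiIiIiJVVVVVVVVVVSIiIiIiIiIiIiIiIiIiIiIiIiIiIlVVVVVVVVVVVVVVIiIiIiIiIiIiIiIiIiIiIiIlVVVVVVVVVVVVVVVVVVUiIiIiIiIiIiIiIiIiIiVVVVVVVVVVVVVVVVVVVVVVVSIiIiIiIiIiIiIiVVVVVVVVVVVVVVVVVVVVVVVVVVVVIiIiIiIiIiVVVVVVVVVVVVVVVVVVVVVVVVVVVVVVVVUiIiIiIlVVVVVVVVVVVVVVVVVVVVVVVVVVVVVVVVVVVSIiIiIlVVVVVVVVVVVVVVVVVVVVVVVVVVVVVVVVVVVV"/>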